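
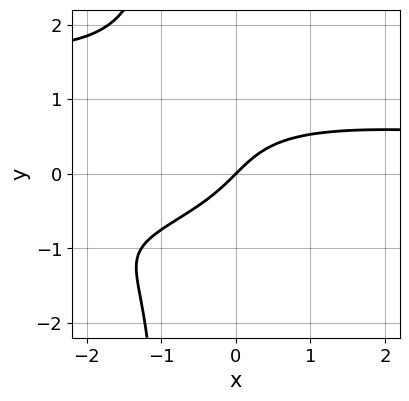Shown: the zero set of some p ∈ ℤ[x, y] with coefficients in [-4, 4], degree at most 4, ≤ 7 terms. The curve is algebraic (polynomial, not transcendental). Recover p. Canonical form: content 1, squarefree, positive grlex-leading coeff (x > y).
1. Degree: the shape is more complex than any degree-3 curve, so deg p = 4.
2. Checking where it meets the axes: it meets the x-axis at x = 0 (among the integer gridlines); it meets the y-axis at y = 0 (among the integer gridlines).
3. Assembling these constraints gives the stated polynomial.

3*x*y^3 + x^2*y + 3*y^3 - 3*x + 3*y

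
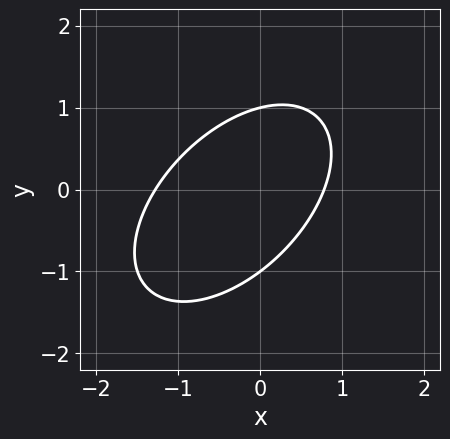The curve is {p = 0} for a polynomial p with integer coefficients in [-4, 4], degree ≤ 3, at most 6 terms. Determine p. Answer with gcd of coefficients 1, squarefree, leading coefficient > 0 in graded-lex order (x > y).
(a) deg p = 2. The shape is more complex than any degree-1 curve.
(b) Against the integer gridlines: the y-axis gridline crossings are at y ∈ {-1, 1}.
(c) Putting this together gives p.

2*x^2 - 2*x*y + 2*y^2 + x - 2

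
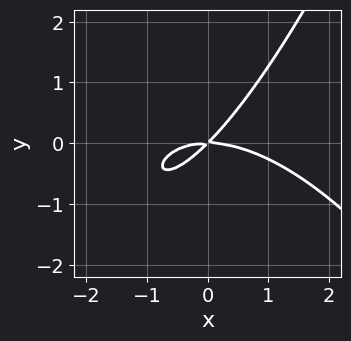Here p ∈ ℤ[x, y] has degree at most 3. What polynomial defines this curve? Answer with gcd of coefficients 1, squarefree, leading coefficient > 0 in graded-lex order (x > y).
The degree is 3 — no degree-2 curve has this shape.
Observable constraints: it crosses the x-axis at the gridline x = 0; one y-axis crossing is at y = 0.
Putting this together gives p.

x^3 + 3*x*y - 3*y^2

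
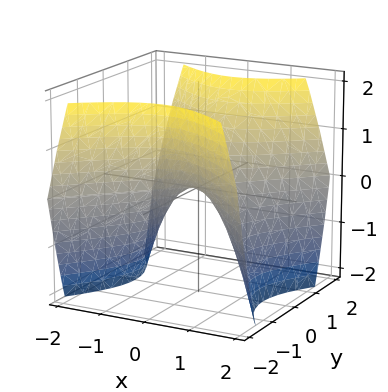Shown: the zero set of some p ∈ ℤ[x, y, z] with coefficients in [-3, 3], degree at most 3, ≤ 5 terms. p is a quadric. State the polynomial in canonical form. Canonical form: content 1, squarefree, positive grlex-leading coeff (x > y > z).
Degree: a hyperbolic paraboloid; a quadric, so deg p = 2.
Symmetries: the x ↦ −x reflection is a symmetry, so x appears only in even powers; the y ↦ −y reflection is a symmetry, so y appears only in even powers.
Observable constraints: it meets the x-axis at x = 0 (among the integer gridlines); it meets the y-axis at y = 0 (among the integer gridlines); it crosses the z-axis at the gridline z = 0.
Together with the visible shape, these determine p as stated.

x^2 - y^2 + z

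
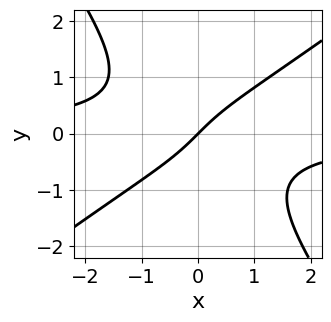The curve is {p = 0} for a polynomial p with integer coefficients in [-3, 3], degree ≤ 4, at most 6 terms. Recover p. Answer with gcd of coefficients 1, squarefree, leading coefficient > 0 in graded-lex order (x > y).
3*x^2*y - 2*x*y^2 - 3*y^3 + 3*x - 3*y

1. deg p = 3. The shape is more complex than any degree-2 curve.
2. Reading off the gridlines: it meets the y-axis at y = 0 (among the integer gridlines); it crosses the x-axis at the gridline x = 0.
3. These observations pin down the coefficients.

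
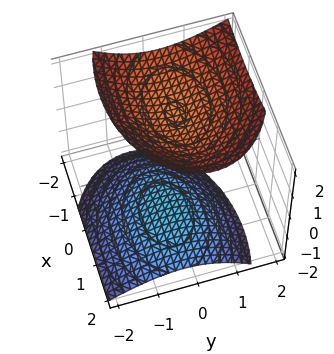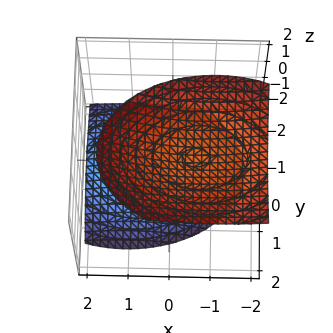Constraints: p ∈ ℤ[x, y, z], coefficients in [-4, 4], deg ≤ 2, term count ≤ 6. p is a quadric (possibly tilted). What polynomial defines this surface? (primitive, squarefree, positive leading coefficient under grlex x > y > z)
x^2 + x*z + 2*y^2 - y*z - 2*z^2 + 3

(a) The picture has 2 separate pieces. Treating them together as one polynomial.
(b) The degree is 2 — a generic line meets the surface in up to 2 points.
(c) Reading off the gridlines: no y-intercept at any integer in the box; the surface avoids every integer x-axis point in the box.
(d) Fitting integer coefficients to these (and the overall shape) gives p.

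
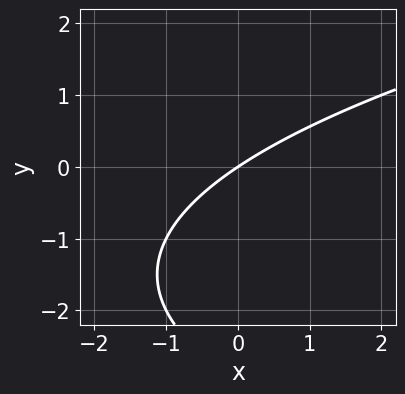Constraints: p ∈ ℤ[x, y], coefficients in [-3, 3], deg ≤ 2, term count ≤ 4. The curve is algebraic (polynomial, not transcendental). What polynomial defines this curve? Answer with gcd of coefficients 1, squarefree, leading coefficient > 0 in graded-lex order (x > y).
y^2 - 2*x + 3*y

1. The degree is 2 — no degree-1 curve has this shape.
2. From the visible intercepts: one y-axis crossing is at y = 0; one x-axis crossing is at x = 0.
3. Solving for integer coefficients yields p as stated.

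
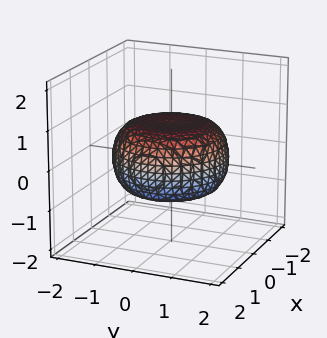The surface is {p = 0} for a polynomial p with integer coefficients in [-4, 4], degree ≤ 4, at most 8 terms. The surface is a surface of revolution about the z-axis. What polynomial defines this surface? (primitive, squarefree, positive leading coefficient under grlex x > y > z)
deg p = 4. No degree-3 surface has this shape.
Symmetry: the surface is invariant under rotation about z: p = q(x² + y², z).
From the axis intercepts and sections: a circular section at z = 0 has radius between 1 and 2.
Fitting integer coefficients to these (and the overall shape) gives p.

x^4 + 2*x^2*y^2 + y^4 - x^2 - y^2 + 3*z^2 - 2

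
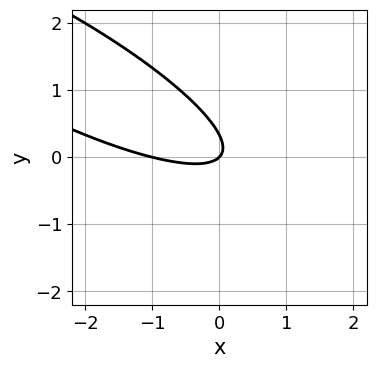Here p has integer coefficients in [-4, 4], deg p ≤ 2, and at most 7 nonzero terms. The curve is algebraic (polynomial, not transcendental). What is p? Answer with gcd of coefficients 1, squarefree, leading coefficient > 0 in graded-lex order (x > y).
(a) deg p = 2.
(b) Observable constraints: among the integer gridlines, it crosses the x-axis at x ∈ {-1, 0}; one y-axis crossing is at y = 0.
(c) Fitting integer coefficients to these (and the overall shape) gives p.

x^2 + 3*x*y + 3*y^2 + x - y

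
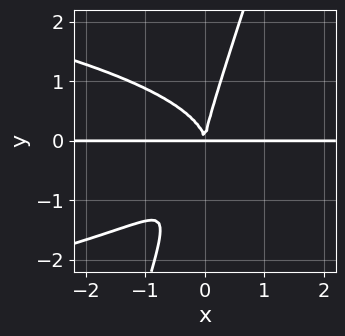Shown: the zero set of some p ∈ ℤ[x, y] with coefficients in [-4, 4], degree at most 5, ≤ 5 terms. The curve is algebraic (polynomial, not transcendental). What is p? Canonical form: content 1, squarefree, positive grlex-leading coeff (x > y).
3*x*y^3 - y^4 + 3*x^2*y

First, deg p = 4. No degree-3 curve has this shape.
Then, reading off the gridlines: every point of the x-axis in the box is on the curve.
Finally, fitting integer coefficients to these (and the overall shape) gives p.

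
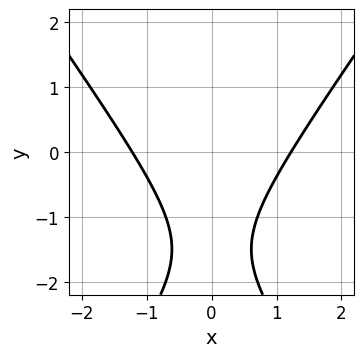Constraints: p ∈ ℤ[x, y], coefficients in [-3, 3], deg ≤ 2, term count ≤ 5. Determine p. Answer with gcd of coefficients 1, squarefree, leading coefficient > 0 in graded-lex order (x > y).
2*x^2 - y^2 - 3*y - 3

1. deg p = 2. No degree-1 curve has this shape.
2. Symmetries: it's symmetric under x → −x, forcing even powers of x.
3. Reading off the gridlines: no y-intercept at any integer in the box.
4. Fitting integer coefficients to these (and the overall shape) gives p.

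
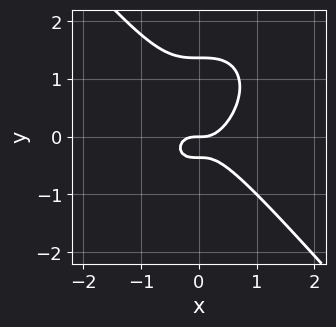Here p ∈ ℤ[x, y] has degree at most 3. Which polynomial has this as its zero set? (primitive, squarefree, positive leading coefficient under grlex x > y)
First, degree: no degree-2 curve has this shape, so deg p = 3.
Next, against the integer gridlines: one y-axis crossing is at y = 0; it crosses the x-axis at the gridline x = 0.
Finally, solving for integer coefficients yields p as stated.

3*x^3 + 2*y^3 - 2*y^2 - y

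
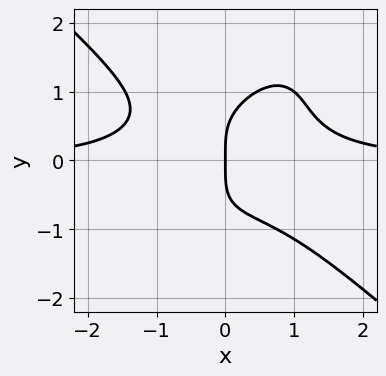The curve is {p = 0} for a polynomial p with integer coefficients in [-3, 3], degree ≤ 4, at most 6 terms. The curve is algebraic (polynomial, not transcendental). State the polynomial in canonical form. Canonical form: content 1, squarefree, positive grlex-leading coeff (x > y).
(a) deg p = 4. No degree-3 curve has this shape.
(b) Checking where it meets the axes: one y-axis crossing is at y = 0; it crosses the x-axis at the gridline x = 0.
(c) Solving for integer coefficients yields p as stated.

3*x^3*y - 2*x*y^3 + 2*y^4 - 3*x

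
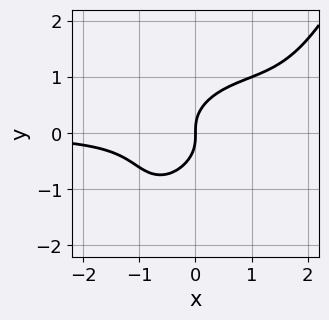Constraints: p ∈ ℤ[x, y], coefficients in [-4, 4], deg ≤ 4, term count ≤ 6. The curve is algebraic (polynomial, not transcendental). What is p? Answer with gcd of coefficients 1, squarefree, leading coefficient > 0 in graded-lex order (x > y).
(a) Degree: a generic line meets the curve in up to 4 points, so deg p = 4.
(b) From the visible intercepts: it crosses the x-axis at the gridline x = 0; one y-axis crossing is at y = 0.
(c) These observations pin down the coefficients.

x^3*y - 3*x^2*y + 3*x*y^2 - 3*y^3 + 2*x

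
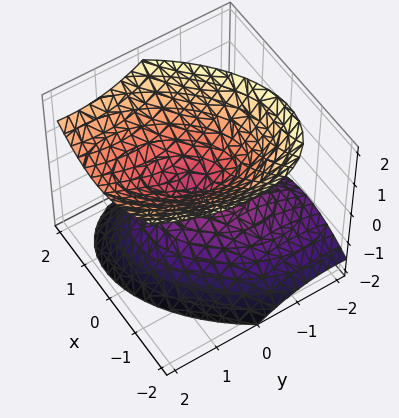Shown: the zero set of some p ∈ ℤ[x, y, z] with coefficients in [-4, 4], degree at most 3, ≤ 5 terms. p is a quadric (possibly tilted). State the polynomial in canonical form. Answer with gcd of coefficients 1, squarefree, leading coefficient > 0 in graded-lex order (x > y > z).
1. The degree is 2 — a generic line meets the surface in up to 2 points.
2. Checking where it meets the axes: one x-axis crossing is at x = 0; it meets the z-axis at z = 0 (among the integer gridlines).
3. The integer polynomial consistent with all of this is the stated p.

3*x^2 - 2*x*y + 2*y^2 - 2*y*z - 3*z^2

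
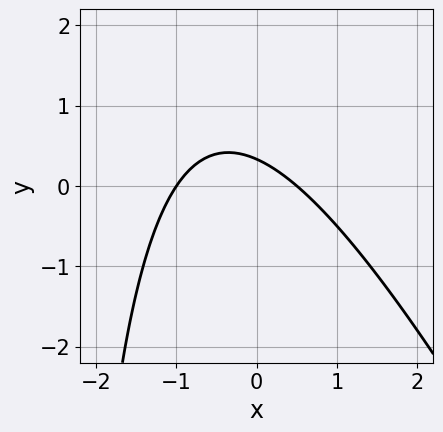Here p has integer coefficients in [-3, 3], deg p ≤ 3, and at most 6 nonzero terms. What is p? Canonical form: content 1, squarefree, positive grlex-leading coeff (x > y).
2*x^2 + x*y + x + 3*y - 1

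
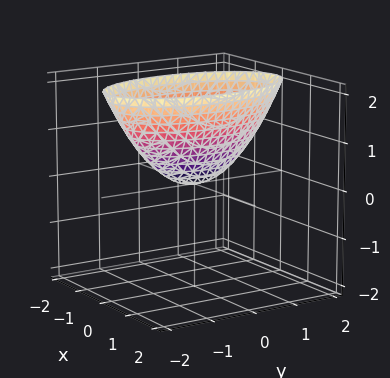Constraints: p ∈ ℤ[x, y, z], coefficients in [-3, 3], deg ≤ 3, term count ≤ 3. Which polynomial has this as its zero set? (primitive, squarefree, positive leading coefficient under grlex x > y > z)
3*x^2 + y^2 - 2*z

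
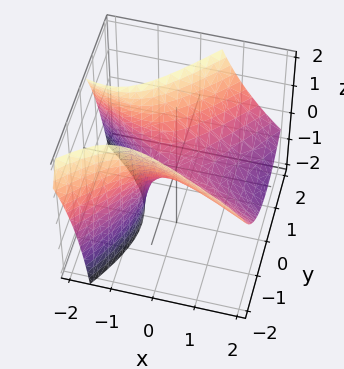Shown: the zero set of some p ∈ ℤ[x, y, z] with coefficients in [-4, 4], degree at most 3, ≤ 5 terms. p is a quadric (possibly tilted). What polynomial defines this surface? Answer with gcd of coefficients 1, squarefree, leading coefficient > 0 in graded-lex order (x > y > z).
(a) Degree: the shape is more complex than any degree-1 surface, so deg p = 2.
(b) From the axis intercepts and sections: it crosses the z-axis at the gridline z = 0; one x-axis crossing is at x = 0; one y-axis crossing is at y = 0.
(c) Together with the visible shape, these determine p as stated.

2*x^2 + 2*x*y + 3*x*z - 3*y^2 + 3*z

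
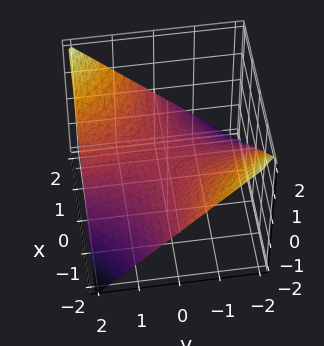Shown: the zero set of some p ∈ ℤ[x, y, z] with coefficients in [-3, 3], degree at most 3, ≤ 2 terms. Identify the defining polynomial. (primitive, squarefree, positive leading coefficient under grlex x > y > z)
x*y - 2*z

1. The degree is 2 — a saddle surface; a quadric.
2. Reading off the gridlines: the visible x-axis segment lies entirely on the surface; the visible y-axis segment lies entirely on the surface.
3. Fitting integer coefficients to these (and the overall shape) gives p.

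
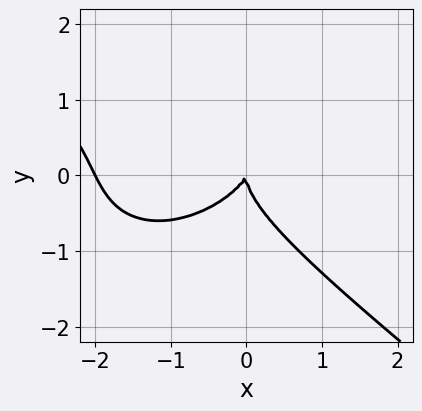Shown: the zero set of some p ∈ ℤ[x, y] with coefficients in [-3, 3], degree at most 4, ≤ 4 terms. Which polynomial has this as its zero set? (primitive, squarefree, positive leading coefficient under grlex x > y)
x^3 + 2*y^3 + 2*x^2 - x*y

First, deg p = 3. The shape is more complex than any degree-2 curve.
Next, reading off the gridlines: it crosses the y-axis at the gridline y = 0; among the integer gridlines, it crosses the x-axis at x ∈ {-2, 0}.
Finally, the integer polynomial consistent with all of this is the stated p.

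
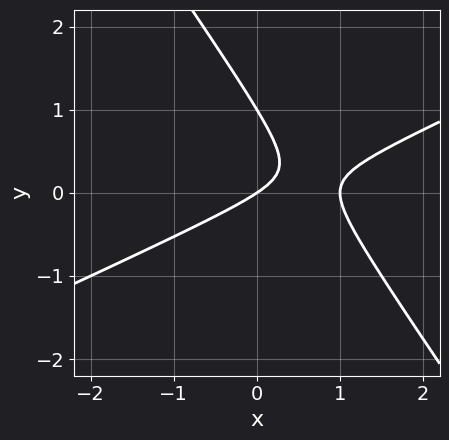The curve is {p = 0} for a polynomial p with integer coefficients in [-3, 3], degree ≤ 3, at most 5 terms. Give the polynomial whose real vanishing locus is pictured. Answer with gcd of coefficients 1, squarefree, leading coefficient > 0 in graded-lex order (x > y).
deg p = 2. A generic line meets the curve in up to 2 points.
Against the integer gridlines: among the integer gridlines, it crosses the y-axis at y ∈ {0, 1}; the x-axis gridline crossings are at x ∈ {0, 1}.
Assembling these constraints gives the stated polynomial.

2*x^2 - 3*x*y - 3*y^2 - 2*x + 3*y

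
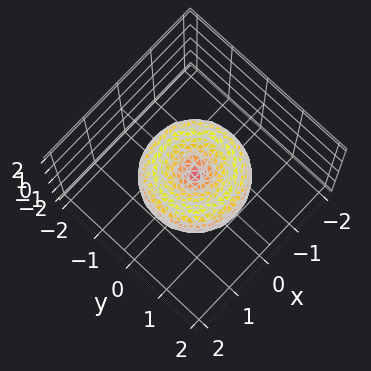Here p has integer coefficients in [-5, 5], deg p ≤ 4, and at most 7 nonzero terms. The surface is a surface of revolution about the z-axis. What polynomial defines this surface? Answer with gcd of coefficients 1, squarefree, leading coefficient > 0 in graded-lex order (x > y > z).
First, degree: no degree-3 surface has this shape, so deg p = 4.
Next, by symmetry, the surface is invariant under rotation about z: p = q(x² + y², z).
Then, reading off the gridlines: one z-axis crossing is at z = 0; a circular section at z = 0 has radius between 1 and 2.
Finally, these observations pin down the coefficients.

2*x^4 + 4*x^2*y^2 + 2*y^4 - 3*x^2 - 3*y^2 + 3*z^2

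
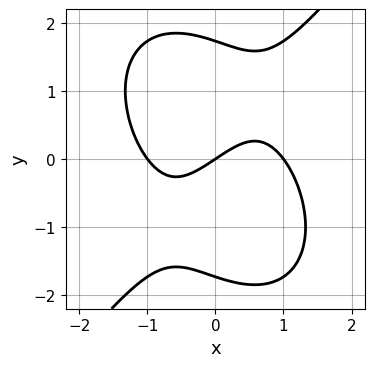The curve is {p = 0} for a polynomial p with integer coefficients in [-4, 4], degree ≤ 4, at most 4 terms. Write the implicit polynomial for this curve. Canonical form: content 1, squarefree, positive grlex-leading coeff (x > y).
2*x^3 - y^3 - 2*x + 3*y

Degree: no degree-2 curve has this shape, so deg p = 3.
Against the integer gridlines: one y-axis crossing is at y = 0; among the integer gridlines, it crosses the x-axis at x ∈ {-1, 0, 1}.
Matching integer coefficients to the picture gives p.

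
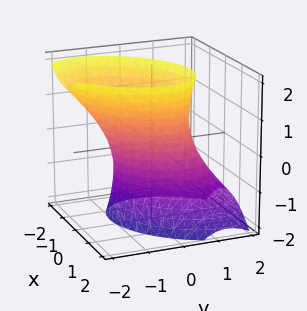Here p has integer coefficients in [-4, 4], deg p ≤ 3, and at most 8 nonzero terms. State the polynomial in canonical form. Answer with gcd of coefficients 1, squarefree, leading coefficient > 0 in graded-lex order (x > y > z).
(a) The degree is 2 — a generic line meets the surface in up to 2 points.
(b) Reading off the gridlines: no z-intercept at any integer in the box; the x-axis gridline crossings are at x ∈ {-1, 1}.
(c) Assembling these constraints gives the stated polynomial. Check: (0, -1, 0) on the y-axis lies on the surface, and p(0, -1, 0) = 0. ✓

3*x^2 - 2*x*y + 3*y^2 + 2*y*z - z^2 - 3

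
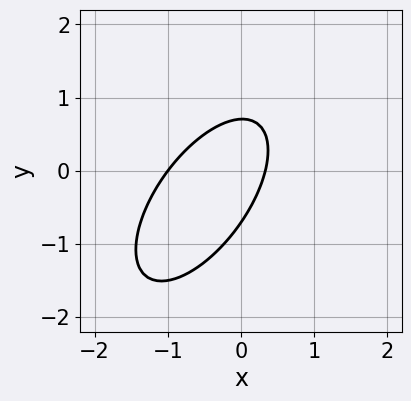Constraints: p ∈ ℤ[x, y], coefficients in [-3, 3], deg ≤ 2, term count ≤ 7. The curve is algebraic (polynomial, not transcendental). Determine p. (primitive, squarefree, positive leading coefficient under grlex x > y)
3*x^2 - 3*x*y + 2*y^2 + 2*x - 1

1. Degree: the shape is more complex than any degree-1 curve, so deg p = 2.
2. From the axis intercepts and sections: it meets the x-axis at x = -1 (among the integer gridlines).
3. Fitting integer coefficients to these (and the overall shape) gives p.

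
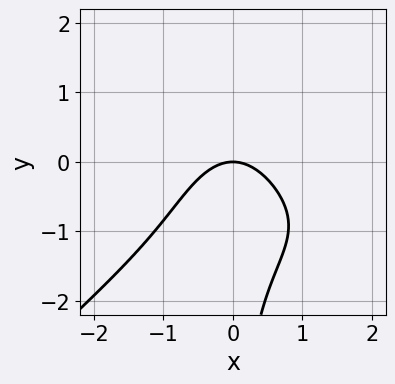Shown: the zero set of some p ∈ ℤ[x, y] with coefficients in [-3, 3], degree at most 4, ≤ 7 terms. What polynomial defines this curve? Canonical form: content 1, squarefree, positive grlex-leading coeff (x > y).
x^3*y - x*y^3 + x*y^2 + 3*x^2 + 3*y

1. The degree is 4 — a generic line meets the curve in up to 4 points.
2. Against the integer gridlines: it meets the y-axis at y = 0 (among the integer gridlines); it crosses the x-axis at the gridline x = 0.
3. Solving for integer coefficients yields p as stated.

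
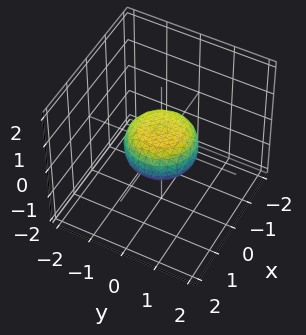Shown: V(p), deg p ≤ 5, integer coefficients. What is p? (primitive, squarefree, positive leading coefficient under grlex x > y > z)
2*x^4 + 4*x^2*y^2 + 2*y^4 - x^2 - y^2 + 3*z^2 - 1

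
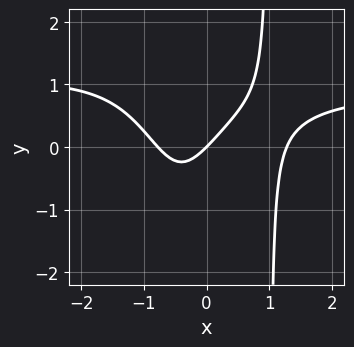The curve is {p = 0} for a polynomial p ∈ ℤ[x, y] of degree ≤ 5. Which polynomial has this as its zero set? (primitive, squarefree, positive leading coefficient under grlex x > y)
2*x^3*y - 2*x^3 + x^2 + 2*x - 2*y

(a) deg p = 4.
(b) From the visible intercepts: it crosses the y-axis at the gridline y = 0; it meets the x-axis at x = 0 (among the integer gridlines).
(c) Solving for integer coefficients yields p as stated.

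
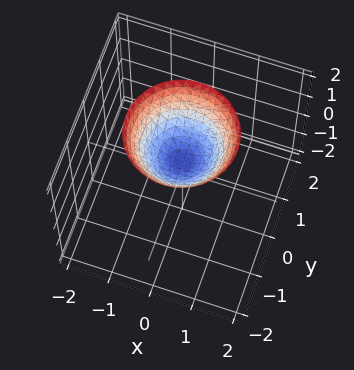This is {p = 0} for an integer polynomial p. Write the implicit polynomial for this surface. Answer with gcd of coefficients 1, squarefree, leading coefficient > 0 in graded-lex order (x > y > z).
2*x^2 + 2*y^2 - 2*z + 1

The degree is 2 — no degree-1 surface has this shape.
Symmetries: rotational symmetry about the z-axis ⇒ p depends on x, y only through x² + y².
Checking where it meets the axes: a circular section at z = 2 has radius between 1 and 2; the surface avoids every integer y-axis point in the box; it misses every integer gridline on the x-axis.
Assembling these constraints gives the stated polynomial.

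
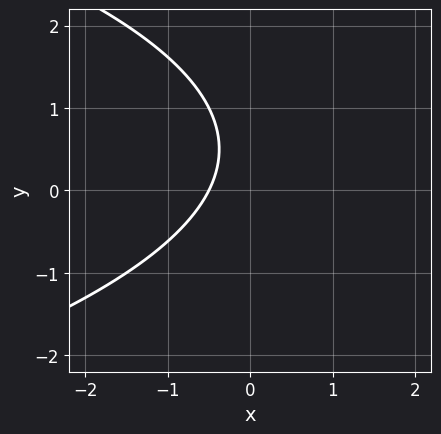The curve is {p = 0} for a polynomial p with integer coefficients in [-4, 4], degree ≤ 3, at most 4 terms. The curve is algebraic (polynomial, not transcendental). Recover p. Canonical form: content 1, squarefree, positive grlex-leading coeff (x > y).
y^2 + 2*x - y + 1

deg p = 2.
Checking where it meets the axes: the curve avoids every integer y-axis point in the box.
These observations pin down the coefficients.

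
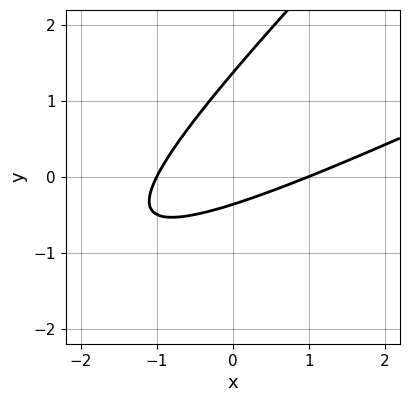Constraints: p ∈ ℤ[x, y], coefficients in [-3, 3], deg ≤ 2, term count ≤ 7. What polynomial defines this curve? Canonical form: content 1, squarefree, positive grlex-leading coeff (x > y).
1. deg p = 2. The shape is more complex than any degree-1 curve.
2. Against the integer gridlines: among the integer gridlines, it crosses the x-axis at x ∈ {-1, 1}.
3. Fitting integer coefficients to these (and the overall shape) gives p.

x^2 - 3*x*y + 2*y^2 - 2*y - 1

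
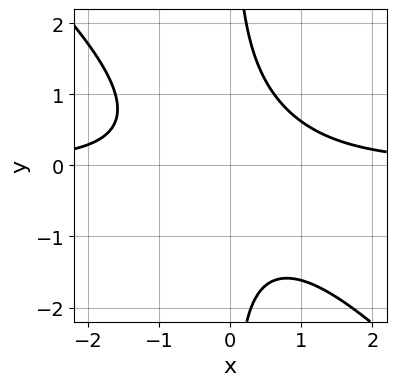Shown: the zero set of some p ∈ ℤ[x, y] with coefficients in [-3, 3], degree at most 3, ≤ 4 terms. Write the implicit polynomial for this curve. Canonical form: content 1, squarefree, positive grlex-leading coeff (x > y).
(a) The degree is 3 — no degree-2 curve has this shape.
(b) From the visible intercepts: no x-intercept at any integer in the box; it misses every integer gridline on the y-axis.
(c) Together with the visible shape, these determine p as stated.

x^2*y + x*y^2 - 1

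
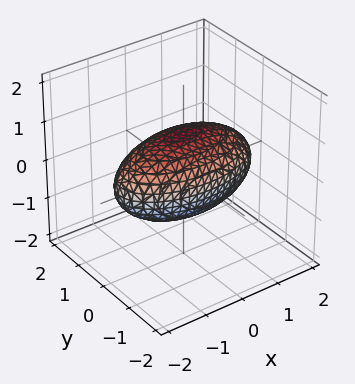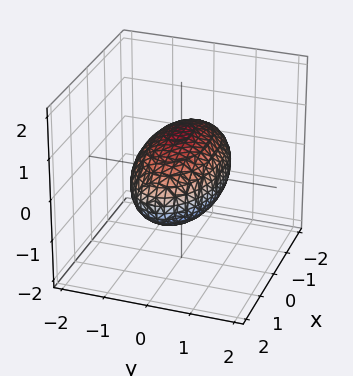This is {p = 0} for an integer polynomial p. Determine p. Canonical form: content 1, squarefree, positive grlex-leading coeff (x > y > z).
1. Degree: bounded and convex; a quadric, so deg p = 2.
2. Symmetries: mirror symmetry z ↦ −z ⇒ only even powers of z; mirror symmetry x ↦ −x ⇒ only even powers of x; it's symmetric under y → −y, forcing even powers of y.
3. Reading off the gridlines: the y-axis gridline crossings are at y ∈ {-1, 1}; the z-axis gridline crossings are at z ∈ {-1, 1}.
4. Solving for integer coefficients yields p as stated.

x^2 + 3*y^2 + 3*z^2 - 3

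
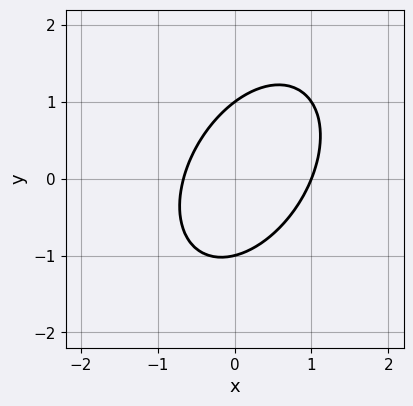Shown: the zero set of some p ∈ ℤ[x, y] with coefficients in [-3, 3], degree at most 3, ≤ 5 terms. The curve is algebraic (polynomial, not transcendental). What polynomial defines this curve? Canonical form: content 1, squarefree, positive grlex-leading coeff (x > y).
3*x^2 - 2*x*y + 2*y^2 - x - 2

(a) Degree: no degree-1 curve has this shape, so deg p = 2.
(b) Observable constraints: one x-axis crossing is at x = 1; the y-axis gridline crossings are at y ∈ {-1, 1}.
(c) Matching integer coefficients to the picture gives p.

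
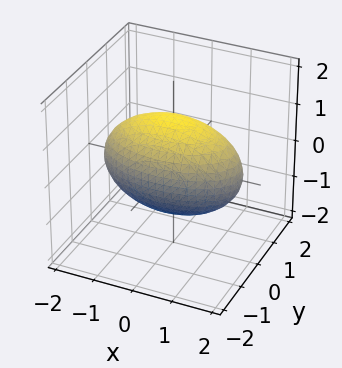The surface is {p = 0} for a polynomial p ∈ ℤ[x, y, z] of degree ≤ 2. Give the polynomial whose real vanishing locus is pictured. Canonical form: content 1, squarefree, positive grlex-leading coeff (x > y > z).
1. The degree is 2 — a closed, bounded, convex surface; a quadric.
2. Symmetries: it's symmetric under y → −y, forcing even powers of y; the x ↦ −x reflection is a symmetry, so x appears only in even powers; mirror symmetry z ↦ −z ⇒ only even powers of z.
3. From the visible intercepts: the y-axis gridline crossings are at y ∈ {-1, 1}.
4. These observations pin down the coefficients.

x^2 + 3*y^2 + 2*z^2 - 3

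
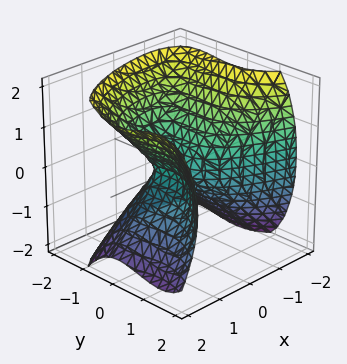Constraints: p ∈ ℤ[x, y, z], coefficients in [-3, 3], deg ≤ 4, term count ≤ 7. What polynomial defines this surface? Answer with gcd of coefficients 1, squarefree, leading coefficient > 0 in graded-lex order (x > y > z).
(a) The degree is 3 — no degree-2 surface has this shape.
(b) From the visible intercepts: it meets the y-axis at y = 0 (among the integer gridlines); it crosses the x-axis at the gridline x = 0.
(c) Assembling these constraints gives the stated polynomial.

2*x*y^2 - 2*y^3 + 3*x^2 - 3*z^2 - 2*x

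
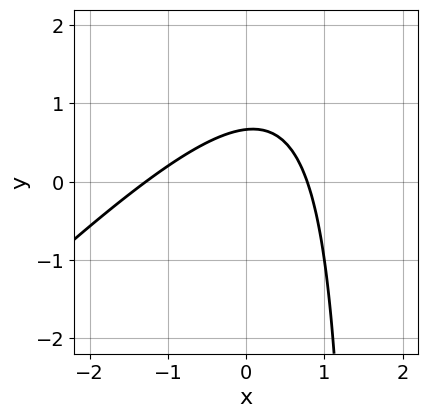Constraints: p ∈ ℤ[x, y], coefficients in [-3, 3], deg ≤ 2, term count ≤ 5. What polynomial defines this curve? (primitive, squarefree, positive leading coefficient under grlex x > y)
2*x^2 - 2*x*y + x + 3*y - 2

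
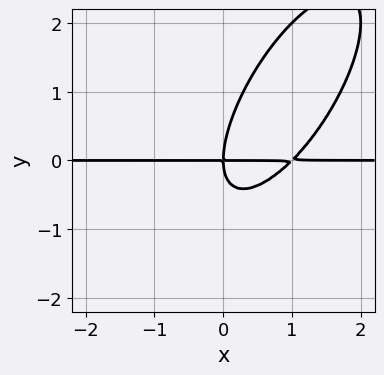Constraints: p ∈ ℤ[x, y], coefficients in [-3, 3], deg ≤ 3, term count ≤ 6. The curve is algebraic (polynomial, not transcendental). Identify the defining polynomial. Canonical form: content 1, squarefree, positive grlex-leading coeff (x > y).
1. Degree: no degree-2 curve has this shape, so deg p = 3.
2. From the visible intercepts: the visible x-axis segment lies entirely on the curve; it crosses the y-axis at the gridline y = 0.
3. These observations pin down the coefficients.

2*x^2*y - 2*x*y^2 + y^3 - 2*x*y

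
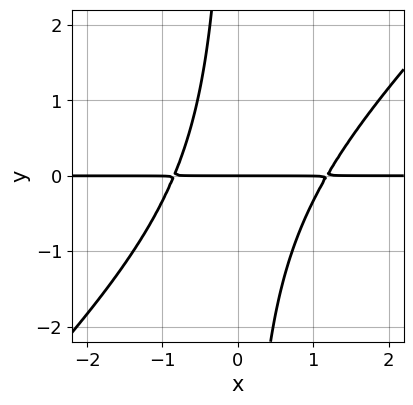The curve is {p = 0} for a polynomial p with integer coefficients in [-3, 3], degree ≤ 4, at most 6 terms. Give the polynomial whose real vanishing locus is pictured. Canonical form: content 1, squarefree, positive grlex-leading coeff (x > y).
The degree is 3 — a generic line meets the curve in up to 3 points.
Reading off the gridlines: one y-axis crossing is at y = 0; every point of the x-axis in the box is on the curve.
Matching integer coefficients to the picture gives p.

3*x^2*y - 3*x*y^2 - x*y - 3*y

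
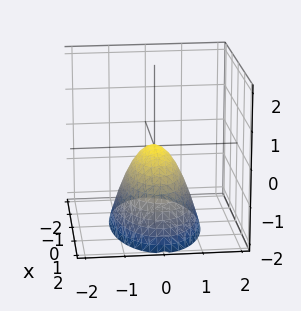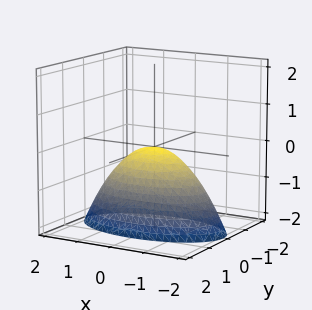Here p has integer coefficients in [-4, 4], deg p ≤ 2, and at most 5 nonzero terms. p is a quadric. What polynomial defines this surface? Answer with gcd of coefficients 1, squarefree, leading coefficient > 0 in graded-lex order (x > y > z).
1. Degree: a paraboloid; a quadric, so deg p = 2.
2. Symmetries: mirror symmetry y ↦ −y ⇒ only even powers of y; mirror symmetry x ↦ −x ⇒ only even powers of x.
3. Checking where it meets the axes: it meets the z-axis at z = 0 (among the integer gridlines); it meets the x-axis at x = 0 (among the integer gridlines); it crosses the y-axis at the gridline y = 0.
4. Matching integer coefficients to the picture gives p.

x^2 + 3*y^2 + 2*z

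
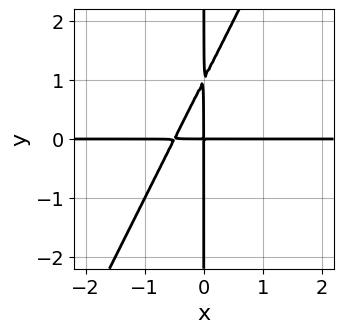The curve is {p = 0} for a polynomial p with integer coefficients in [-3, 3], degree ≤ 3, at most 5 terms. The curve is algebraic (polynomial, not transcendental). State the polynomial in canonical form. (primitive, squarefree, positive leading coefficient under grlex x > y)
(a) The degree is 3 — no degree-2 curve has this shape.
(b) From the visible intercepts: every point of the x-axis in the box is on the curve; the visible y-axis segment lies entirely on the curve.
(c) Matching integer coefficients to the picture gives p.

2*x^2*y - x*y^2 + x*y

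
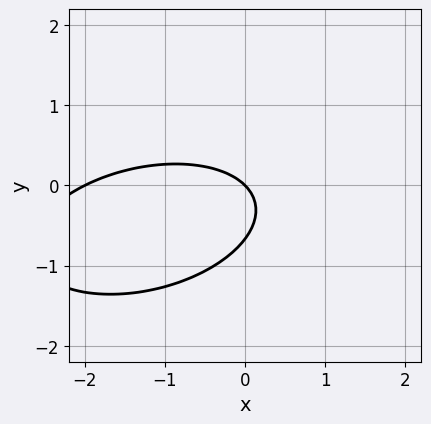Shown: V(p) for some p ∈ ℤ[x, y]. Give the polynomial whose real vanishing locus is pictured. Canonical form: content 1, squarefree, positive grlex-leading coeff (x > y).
x^2 - x*y + 3*y^2 + 2*x + 2*y

The degree is 2 — no degree-1 curve has this shape.
Against the integer gridlines: it meets the y-axis at y = 0 (among the integer gridlines); the x-axis gridline crossings are at x ∈ {-2, 0}.
Fitting integer coefficients to these (and the overall shape) gives p.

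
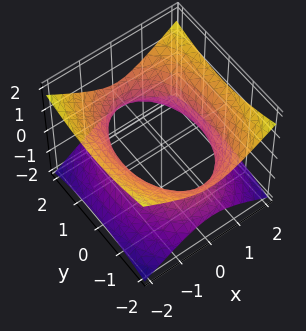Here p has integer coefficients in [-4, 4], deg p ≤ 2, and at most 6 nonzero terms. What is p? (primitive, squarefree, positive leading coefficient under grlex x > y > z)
First, the degree is 2 — an hourglass — one-sheet hyperboloid; a quadric.
Then, symmetries: mirror symmetry x ↦ −x ⇒ only even powers of x; it's symmetric under z → −z, forcing even powers of z; it's symmetric under y → −y, forcing even powers of y.
Then, observable constraints: it misses every integer gridline on the z-axis.
Finally, matching integer coefficients to the picture gives p.

2*x^2 + y^2 - 3*z^2 - 3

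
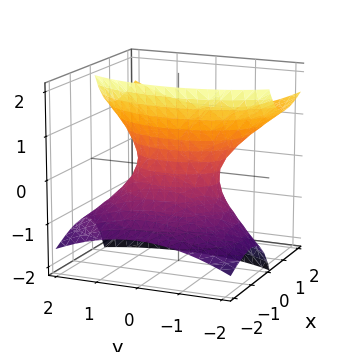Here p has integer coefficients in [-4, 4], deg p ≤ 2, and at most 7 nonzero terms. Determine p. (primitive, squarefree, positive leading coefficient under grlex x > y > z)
(a) Degree: the shape is more complex than any degree-1 surface, so deg p = 2.
(b) Reading off the gridlines: the y-axis gridline crossings are at y ∈ {-1, 1}; the surface avoids every integer z-axis point in the box.
(c) Fitting integer coefficients to these (and the overall shape) gives p.

2*x^2 - 3*x*z + y^2 - z^2 - 1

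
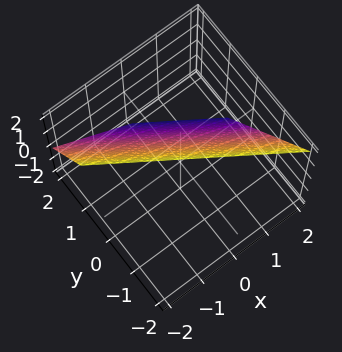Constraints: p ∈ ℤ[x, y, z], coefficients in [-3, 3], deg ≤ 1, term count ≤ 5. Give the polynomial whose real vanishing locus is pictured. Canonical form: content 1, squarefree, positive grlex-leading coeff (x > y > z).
2*x + 3*y + 2*z - 2

First, the degree is 1 — the surface is flat (a plane).
Next, observable constraints: one z-axis crossing is at z = 1; one x-axis crossing is at x = 1.
Finally, putting this together gives p.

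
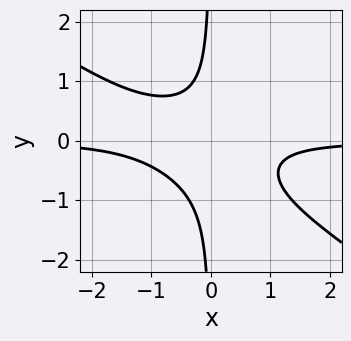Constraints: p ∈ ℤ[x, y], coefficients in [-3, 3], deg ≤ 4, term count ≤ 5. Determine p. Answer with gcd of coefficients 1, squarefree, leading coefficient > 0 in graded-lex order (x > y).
Degree: a generic line meets the curve in up to 3 points, so deg p = 3.
Checking where it meets the axes: it misses every integer gridline on the x-axis; it misses every integer gridline on the y-axis.
The integer polynomial consistent with all of this is the stated p.

2*x^2*y + 3*x*y^2 + x*y + 1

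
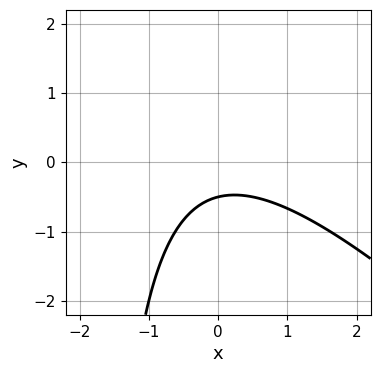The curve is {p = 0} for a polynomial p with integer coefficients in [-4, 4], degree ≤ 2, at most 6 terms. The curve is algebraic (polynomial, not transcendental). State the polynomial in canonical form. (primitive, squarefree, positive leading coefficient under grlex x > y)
x^2 + x*y + 2*y + 1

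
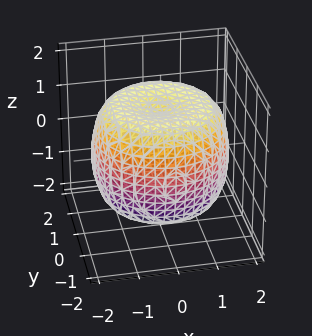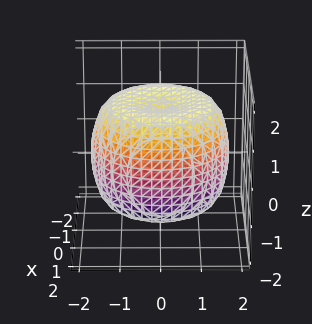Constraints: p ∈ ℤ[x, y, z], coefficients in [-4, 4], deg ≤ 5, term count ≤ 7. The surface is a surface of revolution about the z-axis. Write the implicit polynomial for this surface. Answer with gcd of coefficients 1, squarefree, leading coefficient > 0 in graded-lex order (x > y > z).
(a) Degree: the shape is more complex than any degree-3 surface, so deg p = 4.
(b) Symmetries: rotational symmetry about the z-axis ⇒ p depends on x, y only through x² + y².
(c) Checking where it meets the axes: a circular section at z = -1 has radius between 1 and 2.
(d) Solving for integer coefficients yields p as stated.

x^4 + 2*x^2*y^2 + y^4 - 2*x^2 - 2*y^2 + 2*z^2 - 3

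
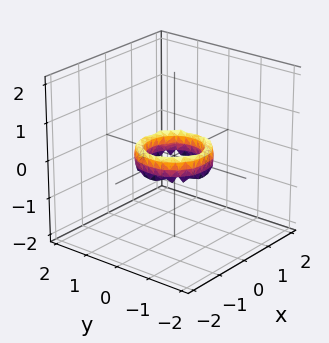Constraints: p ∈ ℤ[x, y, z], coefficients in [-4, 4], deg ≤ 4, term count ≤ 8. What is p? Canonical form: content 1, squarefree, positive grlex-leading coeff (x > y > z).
1. Degree: no degree-3 surface has this shape, so deg p = 4.
2. Symmetry: every cross-section ⟂ z is a circle, so x, y appear only via x² + y².
3. From the axis intercepts and sections: a circular section at z = 0 has radius between 0 and 1; the surface avoids every integer z-axis point in the box.
4. The integer polynomial consistent with all of this is the stated p. Check: (0, 1, 0) on the y-axis lies on the surface, and p(0, 1, 0) = 0. ✓

2*x^4 + 4*x^2*y^2 + 2*y^4 - 3*x^2 - 3*y^2 + z^2 + 1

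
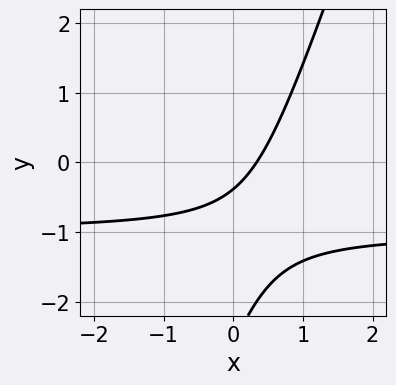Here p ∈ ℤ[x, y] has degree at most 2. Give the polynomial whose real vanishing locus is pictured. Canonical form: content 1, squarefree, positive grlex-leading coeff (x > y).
3*x*y - y^2 + 3*x - 3*y - 1

First, degree: no degree-1 curve has this shape, so deg p = 2.
Finally, matching integer coefficients to the picture gives p.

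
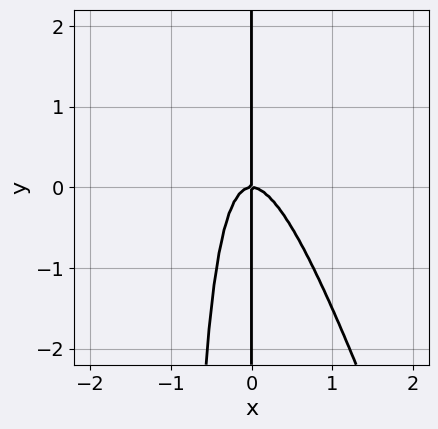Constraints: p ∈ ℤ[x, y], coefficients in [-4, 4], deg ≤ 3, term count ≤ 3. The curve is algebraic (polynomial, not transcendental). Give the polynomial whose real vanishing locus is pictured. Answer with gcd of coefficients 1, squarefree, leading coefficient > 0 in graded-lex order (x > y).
3*x^3 + x^2*y + x*y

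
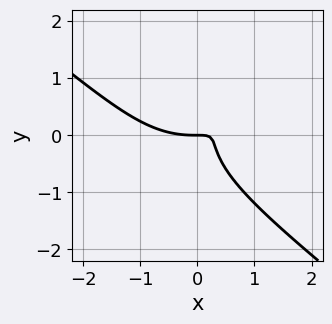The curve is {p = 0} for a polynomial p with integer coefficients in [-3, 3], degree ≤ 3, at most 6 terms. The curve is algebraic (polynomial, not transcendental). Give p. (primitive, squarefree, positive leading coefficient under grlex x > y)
1. Degree: no degree-2 curve has this shape, so deg p = 3.
2. Against the integer gridlines: it crosses the y-axis at the gridline y = 0; one x-axis crossing is at x = 0.
3. Matching integer coefficients to the picture gives p.

x^3 + 2*y^3 - 3*x*y + y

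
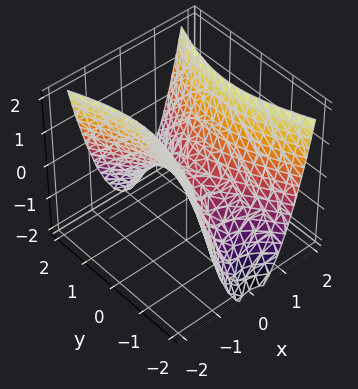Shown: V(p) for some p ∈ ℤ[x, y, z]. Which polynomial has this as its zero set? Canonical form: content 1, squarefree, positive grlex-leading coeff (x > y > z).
3*x^2 - y^2 - 2*z

First, deg p = 2. A saddle surface; a quadric.
Next, symmetries: it's symmetric under y → −y, forcing even powers of y; mirror symmetry x ↦ −x ⇒ only even powers of x.
Next, against the integer gridlines: it crosses the y-axis at the gridline y = 0; it meets the x-axis at x = 0 (among the integer gridlines).
Finally, the integer polynomial consistent with all of this is the stated p.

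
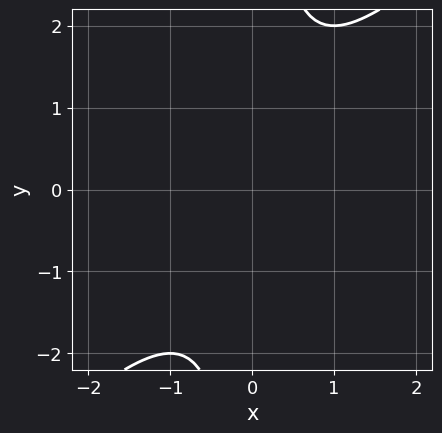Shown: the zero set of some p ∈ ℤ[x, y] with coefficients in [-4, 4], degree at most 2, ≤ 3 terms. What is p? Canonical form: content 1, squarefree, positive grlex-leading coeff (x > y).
1. Degree: no degree-1 curve has this shape, so deg p = 2.
2. Reading off the gridlines: the curve avoids every integer x-axis point in the box; it misses every integer gridline on the y-axis.
3. Putting this together gives p.

x^2 - x*y + 1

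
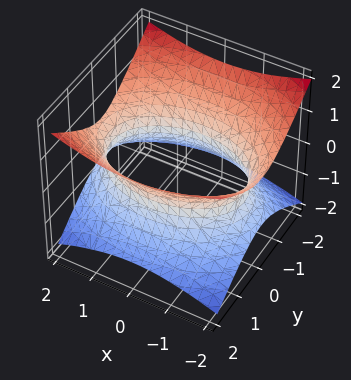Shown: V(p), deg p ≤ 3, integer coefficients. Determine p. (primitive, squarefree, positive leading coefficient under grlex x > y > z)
x^2 + 2*y^2 - 3*z^2 - 3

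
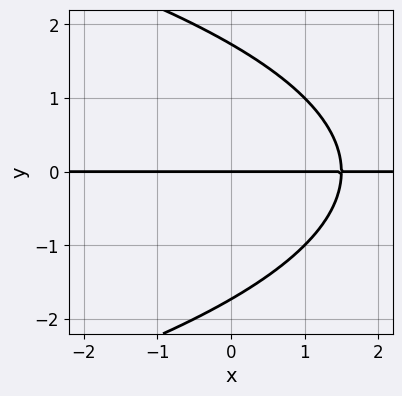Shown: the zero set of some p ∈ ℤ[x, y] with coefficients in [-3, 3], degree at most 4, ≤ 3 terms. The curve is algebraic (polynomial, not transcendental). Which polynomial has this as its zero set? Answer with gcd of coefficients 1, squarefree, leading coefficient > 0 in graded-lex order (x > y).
(a) Degree: the shape is more complex than any degree-2 curve, so deg p = 3.
(b) From the axis intercepts and sections: the visible x-axis segment lies entirely on the curve; one y-axis crossing is at y = 0.
(c) Fitting integer coefficients to these (and the overall shape) gives p.

y^3 + 2*x*y - 3*y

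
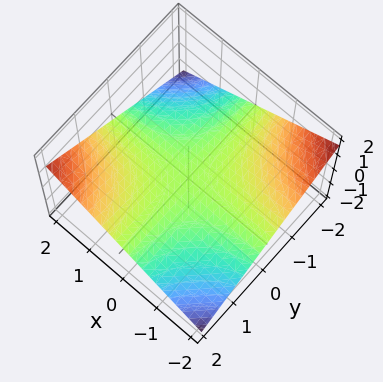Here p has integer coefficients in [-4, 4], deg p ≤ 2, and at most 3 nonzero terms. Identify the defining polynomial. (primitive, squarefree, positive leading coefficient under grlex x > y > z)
(a) deg p = 2. A hyperbolic paraboloid; a quadric.
(b) Against the integer gridlines: it meets the z-axis at z = 0 (among the integer gridlines); the visible x-axis segment lies entirely on the surface; every point of the y-axis in the box is on the surface.
(c) Matching integer coefficients to the picture gives p.

x*y - 3*z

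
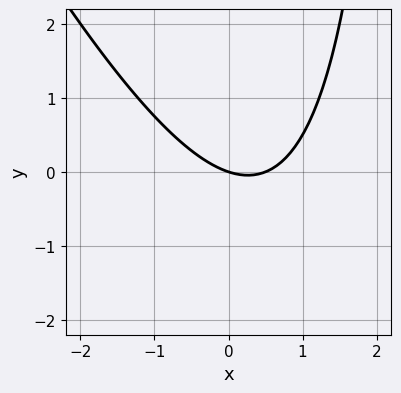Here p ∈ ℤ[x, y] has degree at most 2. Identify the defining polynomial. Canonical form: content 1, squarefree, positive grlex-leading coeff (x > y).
2*x^2 + x*y - x - 3*y

1. Degree: a generic line meets the curve in up to 2 points, so deg p = 2.
2. Reading off the gridlines: it crosses the y-axis at the gridline y = 0; it meets the x-axis at x = 0 (among the integer gridlines).
3. Matching integer coefficients to the picture gives p.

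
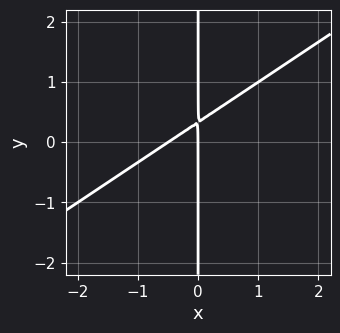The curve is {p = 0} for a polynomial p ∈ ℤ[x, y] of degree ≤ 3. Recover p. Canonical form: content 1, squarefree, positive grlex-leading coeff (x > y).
1. deg p = 2. No degree-1 curve has this shape.
2. Against the integer gridlines: every point of the y-axis in the box is on the curve; one x-axis crossing is at x = 0.
3. Fitting integer coefficients to these (and the overall shape) gives p.

2*x^2 - 3*x*y + x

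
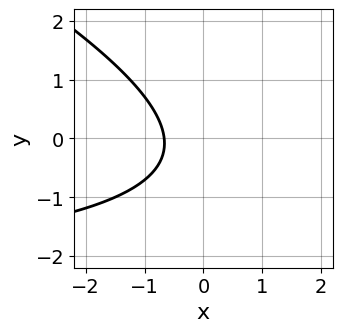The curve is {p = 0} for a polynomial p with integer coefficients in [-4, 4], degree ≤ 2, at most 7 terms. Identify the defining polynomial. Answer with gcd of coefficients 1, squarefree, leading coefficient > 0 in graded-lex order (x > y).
First, deg p = 2. No degree-1 curve has this shape.
Then, reading off the gridlines: no y-intercept at any integer in the box.
Finally, solving for integer coefficients yields p as stated.

x*y + 2*y^2 + 3*x + y + 2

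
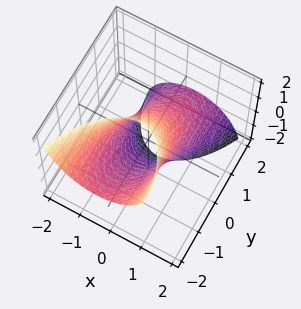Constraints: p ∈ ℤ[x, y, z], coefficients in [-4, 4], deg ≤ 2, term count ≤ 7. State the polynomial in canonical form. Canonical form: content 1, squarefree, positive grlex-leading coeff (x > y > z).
3*x^2 - x*y + y^2 + 3*y*z + z^2 - 2

1. Degree: a generic line meets the surface in up to 2 points, so deg p = 2.
2. Putting this together gives p.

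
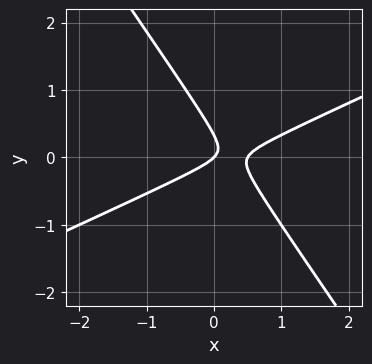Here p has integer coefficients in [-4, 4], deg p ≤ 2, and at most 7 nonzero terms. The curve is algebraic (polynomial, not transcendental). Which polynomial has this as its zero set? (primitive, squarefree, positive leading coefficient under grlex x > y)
2*x^2 - 3*x*y - 3*y^2 - x + y

(a) deg p = 2. No degree-1 curve has this shape.
(b) From the visible intercepts: it meets the y-axis at y = 0 (among the integer gridlines); it meets the x-axis at x = 0 (among the integer gridlines).
(c) These observations pin down the coefficients.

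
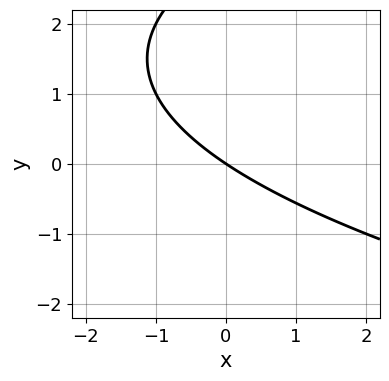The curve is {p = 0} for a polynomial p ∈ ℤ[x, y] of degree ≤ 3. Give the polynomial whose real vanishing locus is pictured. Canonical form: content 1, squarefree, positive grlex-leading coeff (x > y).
y^2 - 2*x - 3*y

deg p = 2. No degree-1 curve has this shape.
Checking where it meets the axes: it crosses the x-axis at the gridline x = 0; it crosses the y-axis at the gridline y = 0.
Solving for integer coefficients yields p as stated.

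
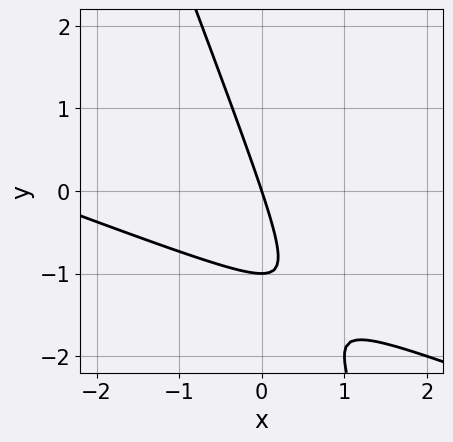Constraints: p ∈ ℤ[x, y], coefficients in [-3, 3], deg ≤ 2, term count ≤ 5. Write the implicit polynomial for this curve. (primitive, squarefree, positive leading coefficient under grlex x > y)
x^2 + 3*x*y + y^2 + 3*x + y

First, degree: a generic line meets the curve in up to 2 points, so deg p = 2.
Then, observable constraints: one x-axis crossing is at x = 0; among the integer gridlines, it crosses the y-axis at y ∈ {-1, 0}.
Finally, putting this together gives p.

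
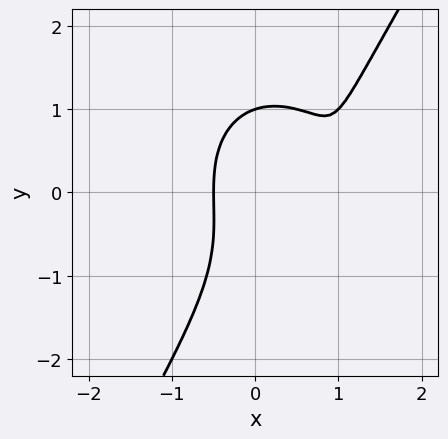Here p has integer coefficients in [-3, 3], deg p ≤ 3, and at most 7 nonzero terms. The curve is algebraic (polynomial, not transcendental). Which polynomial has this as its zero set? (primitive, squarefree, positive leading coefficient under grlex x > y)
(a) Degree: the shape is more complex than any degree-2 curve, so deg p = 3.
(b) Against the integer gridlines: it meets the y-axis at y = 1 (among the integer gridlines).
(c) These observations pin down the coefficients.

2*x^3 + x*y^2 - y^3 - 3*x^2 + 1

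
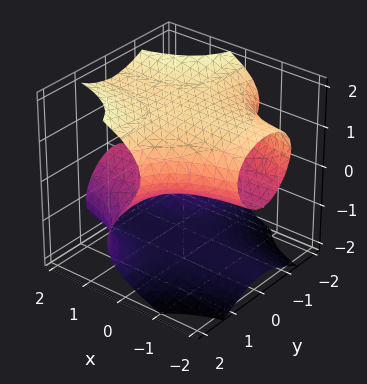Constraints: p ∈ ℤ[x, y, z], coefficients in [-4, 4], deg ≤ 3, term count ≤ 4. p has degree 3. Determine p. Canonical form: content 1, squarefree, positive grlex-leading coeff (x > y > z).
x*y^2 - z^3 + 3*z

deg p = 3.
Checking where it meets the axes: one z-axis crossing is at z = 0; the visible y-axis segment lies entirely on the surface; every point of the x-axis in the box is on the surface.
Fitting integer coefficients to these (and the overall shape) gives p.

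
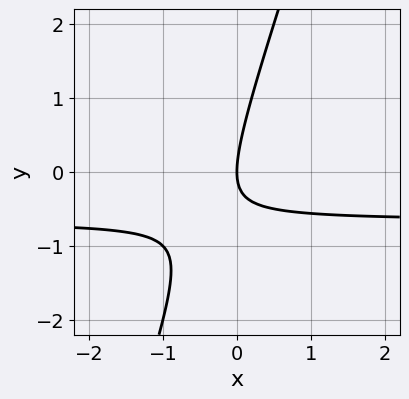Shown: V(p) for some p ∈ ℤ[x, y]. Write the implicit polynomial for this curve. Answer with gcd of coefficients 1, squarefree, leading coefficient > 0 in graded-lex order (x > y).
deg p = 2. No degree-1 curve has this shape.
Against the integer gridlines: it crosses the y-axis at the gridline y = 0; it meets the x-axis at x = 0 (among the integer gridlines).
These observations pin down the coefficients.

3*x*y - y^2 + 2*x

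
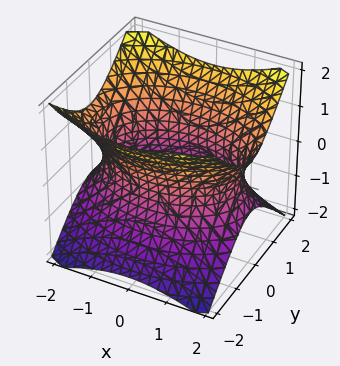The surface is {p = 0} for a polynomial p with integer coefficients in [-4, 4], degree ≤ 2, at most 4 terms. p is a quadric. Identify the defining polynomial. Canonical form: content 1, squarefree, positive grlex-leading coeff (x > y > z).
x^2 + 2*y^2 - 2*z^2 - 3

deg p = 2.
Symmetries: mirror symmetry y ↦ −y ⇒ only even powers of y; the x ↦ −x reflection is a symmetry, so x appears only in even powers; the z ↦ −z reflection is a symmetry, so z appears only in even powers.
Checking where it meets the axes: the surface avoids every integer z-axis point in the box.
Fitting integer coefficients to these (and the overall shape) gives p.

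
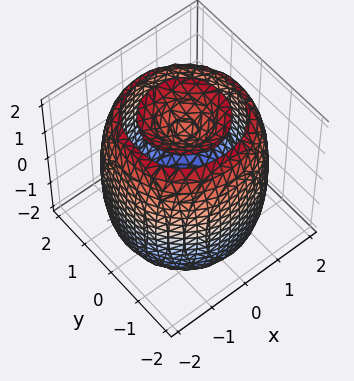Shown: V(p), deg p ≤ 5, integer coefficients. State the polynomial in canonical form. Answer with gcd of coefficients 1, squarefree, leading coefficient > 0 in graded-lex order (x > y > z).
There are 2 components. Treating them together as one polynomial.
deg p = 4. No degree-3 surface has this shape.
Symmetries: the z-axis is an axis of rotation, so x and y enter only as x² + y².
From the axis intercepts and sections: a circular section at z = -2 has radius exactly 1.
Putting this together gives p.

x^4 + 2*x^2*y^2 + y^4 - 3*x^2 - 3*y^2 + z^2 - 2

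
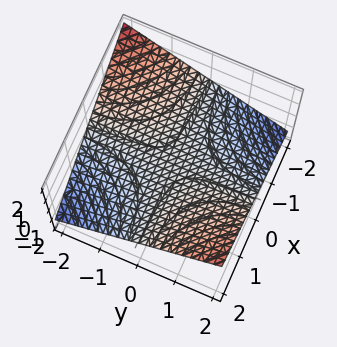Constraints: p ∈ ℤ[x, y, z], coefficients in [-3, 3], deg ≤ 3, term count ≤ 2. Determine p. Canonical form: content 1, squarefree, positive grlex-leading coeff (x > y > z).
1. deg p = 2. A saddle surface; a quadric.
2. Checking where it meets the axes: one z-axis crossing is at z = 0; the visible x-axis segment lies entirely on the surface.
3. These observations pin down the coefficients. Check: (0, -2, 0) on the y-axis lies on the surface, and p(0, -2, 0) = 0. ✓

x*y - 3*z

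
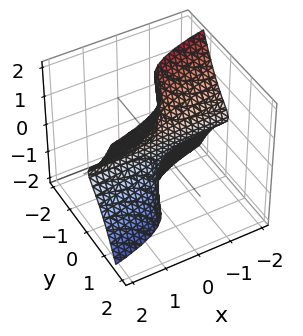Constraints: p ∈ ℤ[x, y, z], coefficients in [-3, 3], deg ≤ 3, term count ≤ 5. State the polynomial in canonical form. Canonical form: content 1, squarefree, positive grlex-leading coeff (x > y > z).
1. deg p = 3. A generic line meets the surface in up to 3 points.
2. Against the integer gridlines: every point of the x-axis in the box is on the surface; every point of the z-axis in the box is on the surface; one y-axis crossing is at y = 0.
3. Fitting integer coefficients to these (and the overall shape) gives p.

x*z^2 - 3*y^3 - y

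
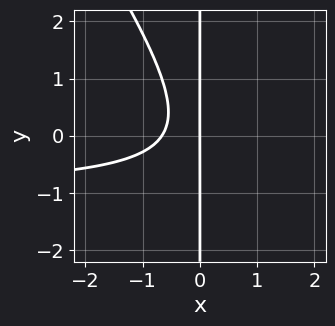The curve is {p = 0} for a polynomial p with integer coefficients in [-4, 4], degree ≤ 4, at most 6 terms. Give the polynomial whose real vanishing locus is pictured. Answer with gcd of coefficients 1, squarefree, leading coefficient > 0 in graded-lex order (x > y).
3*x^2*y + 2*x*y^2 + 3*x^2 + 2*x

(a) Degree: the shape is more complex than any degree-2 curve, so deg p = 3.
(b) Reading off the gridlines: it crosses the x-axis at the gridline x = 0; every point of the y-axis in the box is on the curve.
(c) Assembling these constraints gives the stated polynomial.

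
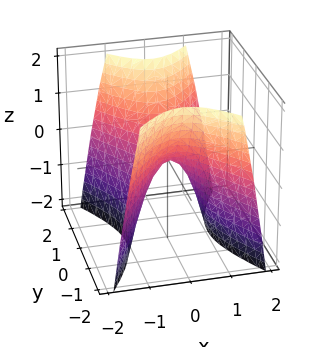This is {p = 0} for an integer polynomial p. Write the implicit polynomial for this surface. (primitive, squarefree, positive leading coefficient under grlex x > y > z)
2*x^2 - y^2 + z

1. deg p = 2. A hyperbolic paraboloid; a quadric.
2. Symmetries: the y ↦ −y reflection is a symmetry, so y appears only in even powers; the x ↦ −x reflection is a symmetry, so x appears only in even powers.
3. Reading off the gridlines: it crosses the x-axis at the gridline x = 0; it meets the y-axis at y = 0 (among the integer gridlines); it meets the z-axis at z = 0 (among the integer gridlines).
4. The integer polynomial consistent with all of this is the stated p.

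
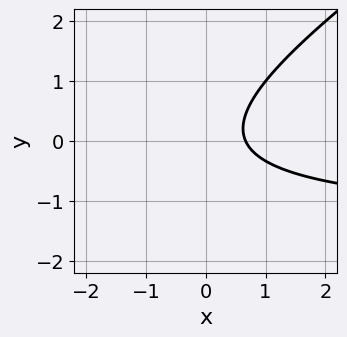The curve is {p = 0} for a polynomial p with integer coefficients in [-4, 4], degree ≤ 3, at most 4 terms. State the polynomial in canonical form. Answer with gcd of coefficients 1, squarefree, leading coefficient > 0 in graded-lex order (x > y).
2*x*y - 3*y^2 + 3*x - 2

(a) deg p = 2.
(b) Reading off the gridlines: it misses every integer gridline on the y-axis.
(c) Putting this together gives p.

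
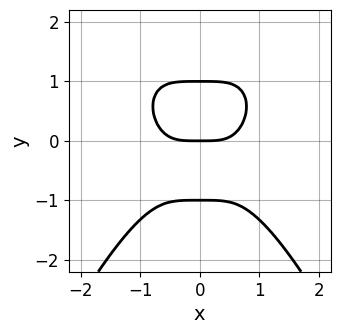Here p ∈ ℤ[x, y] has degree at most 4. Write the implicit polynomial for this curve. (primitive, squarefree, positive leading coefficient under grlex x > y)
x^4 + y^3 - y

First, degree: the shape is more complex than any degree-3 curve, so deg p = 4.
Then, symmetries: mirror symmetry x ↦ −x ⇒ only even powers of x.
Next, observable constraints: the y-axis gridline crossings are at y ∈ {-1, 0, 1}; it crosses the x-axis at the gridline x = 0.
Finally, fitting integer coefficients to these (and the overall shape) gives p.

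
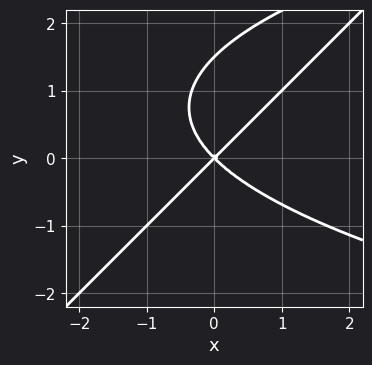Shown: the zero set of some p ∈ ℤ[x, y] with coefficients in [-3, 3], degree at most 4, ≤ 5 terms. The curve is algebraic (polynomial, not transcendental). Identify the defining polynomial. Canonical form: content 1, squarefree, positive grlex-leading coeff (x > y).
2*x*y^2 - 2*y^3 - 3*x^2 + 3*y^2

First, degree: no degree-2 curve has this shape, so deg p = 3.
Then, observable constraints: one x-axis crossing is at x = 0; it meets the y-axis at y = 0 (among the integer gridlines).
Finally, assembling these constraints gives the stated polynomial.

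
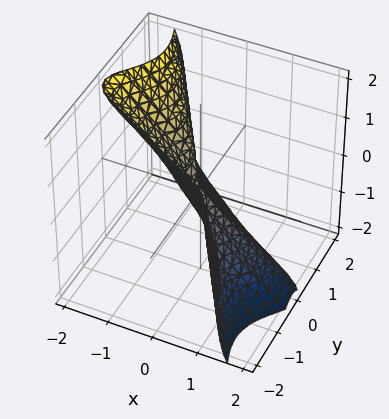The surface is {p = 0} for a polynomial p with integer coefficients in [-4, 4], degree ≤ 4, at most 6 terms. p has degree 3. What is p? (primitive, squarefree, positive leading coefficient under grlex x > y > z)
3*x*y^2 + x*z^2 + 2*y^3 + z^3

Degree: the shape is more complex than any degree-2 surface, so deg p = 3.
From the axis intercepts and sections: it meets the y-axis at y = 0 (among the integer gridlines); it crosses the z-axis at the gridline z = 0; the visible x-axis segment lies entirely on the surface.
These observations pin down the coefficients.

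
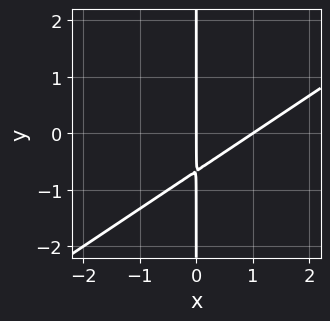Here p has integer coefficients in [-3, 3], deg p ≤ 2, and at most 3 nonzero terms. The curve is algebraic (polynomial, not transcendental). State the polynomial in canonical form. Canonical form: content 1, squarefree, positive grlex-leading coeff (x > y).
First, deg p = 2.
Then, observable constraints: the visible y-axis segment lies entirely on the curve; among the integer gridlines, it crosses the x-axis at x ∈ {0, 1}.
Finally, these observations pin down the coefficients.

2*x^2 - 3*x*y - 2*x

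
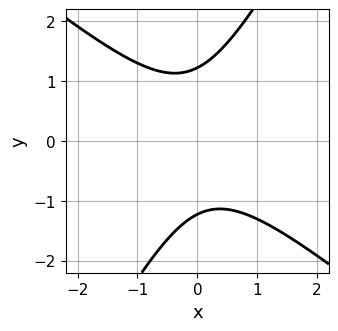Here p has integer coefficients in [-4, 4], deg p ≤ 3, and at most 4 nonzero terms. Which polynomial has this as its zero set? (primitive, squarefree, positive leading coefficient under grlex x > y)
The degree is 2 — the shape is more complex than any degree-1 curve.
Checking where it meets the axes: it misses every integer gridline on the x-axis.
Fitting integer coefficients to these (and the overall shape) gives p.

3*x^2 + 2*x*y - 2*y^2 + 3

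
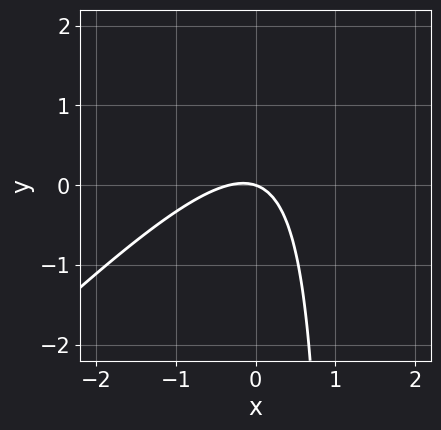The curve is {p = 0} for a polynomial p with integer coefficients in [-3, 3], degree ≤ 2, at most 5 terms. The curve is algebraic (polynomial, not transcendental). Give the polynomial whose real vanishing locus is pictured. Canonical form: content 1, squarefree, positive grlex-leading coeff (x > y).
deg p = 2. The shape is more complex than any degree-1 curve.
Checking where it meets the axes: it crosses the x-axis at the gridline x = 0; it crosses the y-axis at the gridline y = 0.
Assembling these constraints gives the stated polynomial.

3*x^2 - 3*x*y + x + 3*y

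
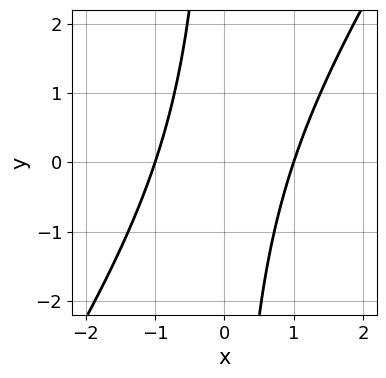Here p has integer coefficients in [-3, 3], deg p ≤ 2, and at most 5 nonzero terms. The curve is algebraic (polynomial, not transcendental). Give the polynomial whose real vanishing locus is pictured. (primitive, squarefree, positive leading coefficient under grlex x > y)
3*x^2 - 2*x*y - 3

Degree: the shape is more complex than any degree-1 curve, so deg p = 2.
Observable constraints: among the integer gridlines, it crosses the x-axis at x ∈ {-1, 1}; no y-intercept at any integer in the box.
These observations pin down the coefficients.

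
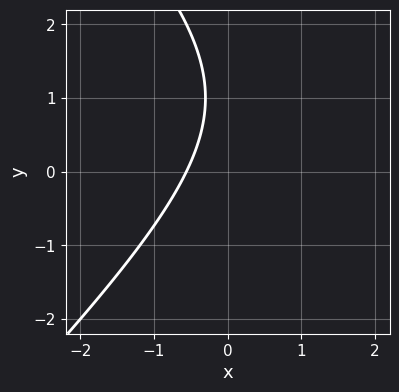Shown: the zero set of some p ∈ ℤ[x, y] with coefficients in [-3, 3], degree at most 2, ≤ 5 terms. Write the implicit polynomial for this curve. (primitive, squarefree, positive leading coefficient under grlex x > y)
x^2 - y^2 - 3*x + 2*y - 2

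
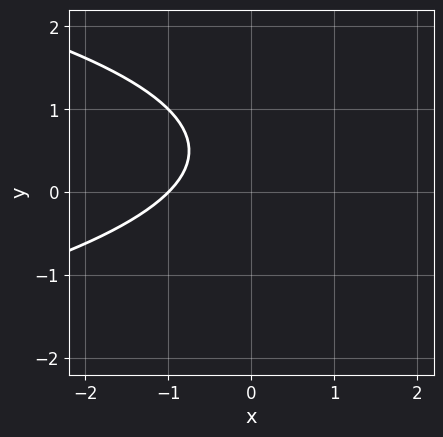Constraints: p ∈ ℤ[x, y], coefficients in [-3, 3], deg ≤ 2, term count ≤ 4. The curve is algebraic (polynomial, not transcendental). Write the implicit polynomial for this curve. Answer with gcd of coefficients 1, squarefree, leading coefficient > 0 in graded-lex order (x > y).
y^2 + x - y + 1

The degree is 2 — a generic line meets the curve in up to 2 points.
Observable constraints: one x-axis crossing is at x = -1; no y-intercept at any integer in the box.
Together with the visible shape, these determine p as stated.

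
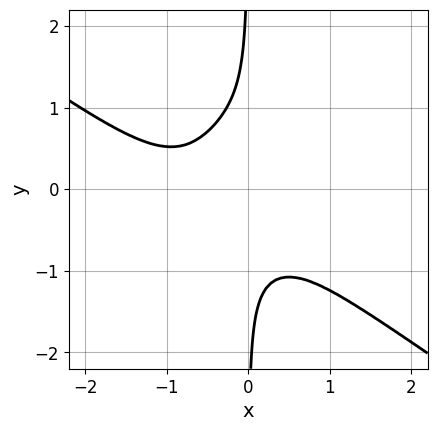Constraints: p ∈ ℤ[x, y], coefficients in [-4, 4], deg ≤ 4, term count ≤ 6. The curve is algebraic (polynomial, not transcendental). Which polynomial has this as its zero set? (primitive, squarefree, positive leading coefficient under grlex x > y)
The degree is 4 — no degree-3 curve has this shape.
Checking where it meets the axes: no x-intercept at any integer in the box; the curve avoids every integer y-axis point in the box.
Putting this together gives p.

x^4 + 3*x*y^3 - 3*x^2*y + 1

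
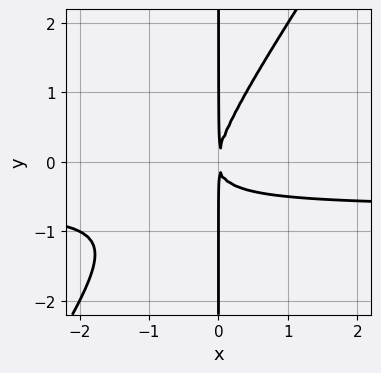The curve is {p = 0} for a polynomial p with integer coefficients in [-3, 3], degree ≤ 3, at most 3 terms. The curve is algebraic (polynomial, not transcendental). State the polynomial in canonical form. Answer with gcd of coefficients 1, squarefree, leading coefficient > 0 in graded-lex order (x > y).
(a) The degree is 3 — no degree-2 curve has this shape.
(b) Observable constraints: the visible y-axis segment lies entirely on the curve.
(c) Assembling these constraints gives the stated polynomial.

3*x^2*y - 2*x*y^2 + 2*x^2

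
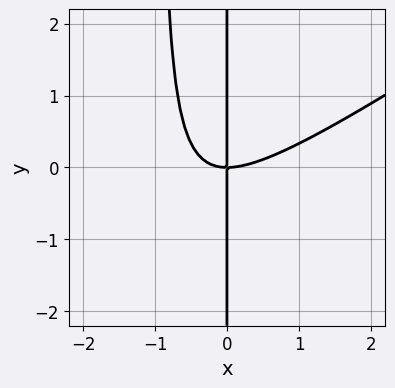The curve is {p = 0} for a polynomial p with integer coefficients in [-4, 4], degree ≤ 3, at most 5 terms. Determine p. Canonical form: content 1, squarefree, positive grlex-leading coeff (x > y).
(a) The degree is 3 — no degree-2 curve has this shape.
(b) Against the integer gridlines: every point of the y-axis in the box is on the curve; one x-axis crossing is at x = 0.
(c) Together with the visible shape, these determine p as stated.

2*x^3 - 3*x^2*y - 3*x*y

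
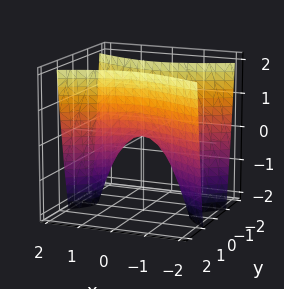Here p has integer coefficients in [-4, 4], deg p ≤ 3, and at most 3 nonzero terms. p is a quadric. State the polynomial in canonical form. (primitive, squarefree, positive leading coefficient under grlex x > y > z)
First, degree: a hyperbolic paraboloid; a quadric, so deg p = 2.
Next, symmetries: it's symmetric under y → −y, forcing even powers of y; mirror symmetry x ↦ −x ⇒ only even powers of x.
Next, checking where it meets the axes: it crosses the x-axis at the gridline x = 0; one z-axis crossing is at z = 0; it crosses the y-axis at the gridline y = 0.
Finally, assembling these constraints gives the stated polynomial.

x^2 - 3*y^2 + z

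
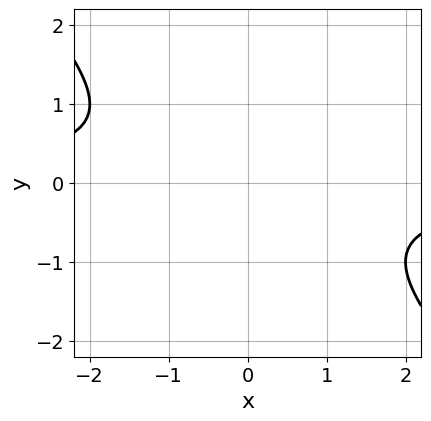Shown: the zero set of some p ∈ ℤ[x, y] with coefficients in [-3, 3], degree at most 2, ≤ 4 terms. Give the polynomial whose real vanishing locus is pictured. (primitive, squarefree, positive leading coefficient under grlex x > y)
x*y + y^2 + 1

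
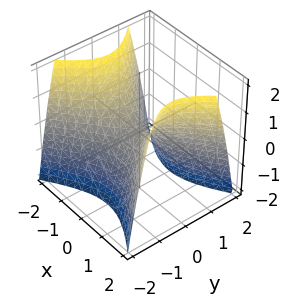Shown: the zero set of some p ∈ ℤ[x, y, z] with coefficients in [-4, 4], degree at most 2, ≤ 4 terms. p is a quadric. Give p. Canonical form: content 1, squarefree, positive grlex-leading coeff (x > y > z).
First, degree: a saddle surface; a quadric, so deg p = 2.
Then, symmetries: mirror symmetry y ↦ −y ⇒ only even powers of y; it's symmetric under x → −x, forcing even powers of x.
Then, reading off the gridlines: it meets the z-axis at z = 0 (among the integer gridlines); it crosses the x-axis at the gridline x = 0.
Finally, together with the visible shape, these determine p as stated.

2*x^2 - 3*y^2 - 2*z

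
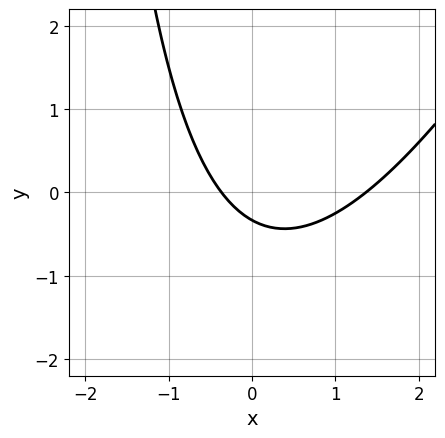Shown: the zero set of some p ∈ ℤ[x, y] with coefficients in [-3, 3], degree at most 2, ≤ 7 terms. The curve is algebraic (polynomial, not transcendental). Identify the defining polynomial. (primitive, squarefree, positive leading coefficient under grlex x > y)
1. Degree: no degree-1 curve has this shape, so deg p = 2.
2. Matching integer coefficients to the picture gives p.

2*x^2 - x*y - 2*x - 3*y - 1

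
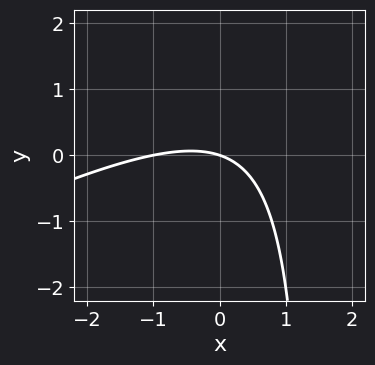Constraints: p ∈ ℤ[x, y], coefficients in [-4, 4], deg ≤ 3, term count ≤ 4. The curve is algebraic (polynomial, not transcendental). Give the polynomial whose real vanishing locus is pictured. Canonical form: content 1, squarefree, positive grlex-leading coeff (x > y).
x^2 - 2*x*y + x + 3*y

1. The degree is 2 — a generic line meets the curve in up to 2 points.
2. Against the integer gridlines: among the integer gridlines, it crosses the x-axis at x ∈ {-1, 0}; it meets the y-axis at y = 0 (among the integer gridlines).
3. The integer polynomial consistent with all of this is the stated p.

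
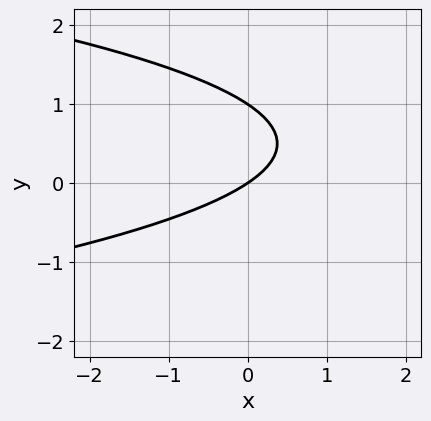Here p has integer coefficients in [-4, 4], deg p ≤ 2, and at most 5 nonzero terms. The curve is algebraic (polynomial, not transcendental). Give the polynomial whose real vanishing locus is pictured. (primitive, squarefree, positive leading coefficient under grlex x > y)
3*y^2 + 2*x - 3*y

(a) deg p = 2. No degree-1 curve has this shape.
(b) Checking where it meets the axes: among the integer gridlines, it crosses the y-axis at y ∈ {0, 1}; it crosses the x-axis at the gridline x = 0.
(c) Assembling these constraints gives the stated polynomial.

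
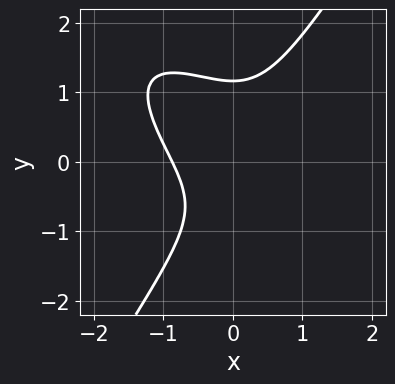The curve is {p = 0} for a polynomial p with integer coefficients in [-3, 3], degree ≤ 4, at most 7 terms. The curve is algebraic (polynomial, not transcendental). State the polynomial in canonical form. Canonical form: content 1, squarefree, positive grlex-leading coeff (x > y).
First, deg p = 3. A generic line meets the curve in up to 3 points.
Finally, putting this together gives p.

3*x^3 + 3*x^2*y - 2*y^3 + y + 2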